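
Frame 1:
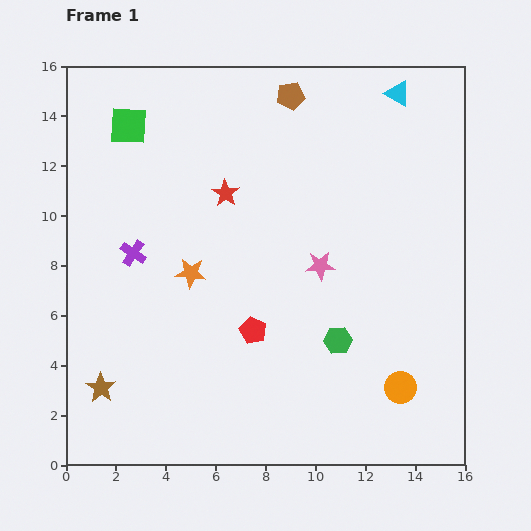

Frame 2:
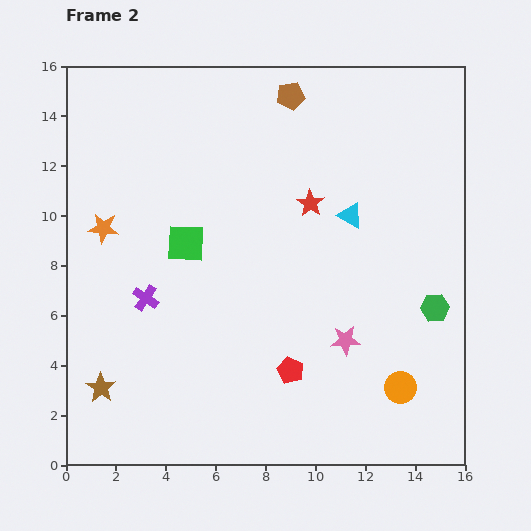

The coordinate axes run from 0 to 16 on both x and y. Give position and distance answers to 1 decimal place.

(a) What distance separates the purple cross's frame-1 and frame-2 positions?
1.9

The purple cross moved from (2.7, 8.5) to (3.2, 6.7), a distance of √(0.5² + 1.8²) ≈ 1.9.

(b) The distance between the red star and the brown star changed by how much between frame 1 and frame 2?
+1.9

Distance in frame 1: 9.3. Distance in frame 2: 11.2.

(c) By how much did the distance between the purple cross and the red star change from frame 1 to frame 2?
+3.2

Distance in frame 1: 4.4. Distance in frame 2: 7.6.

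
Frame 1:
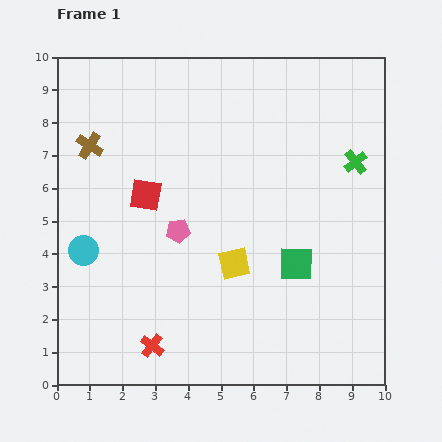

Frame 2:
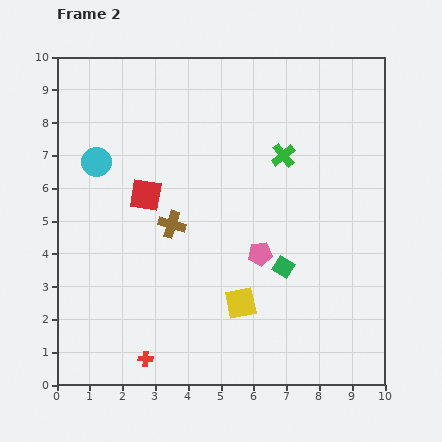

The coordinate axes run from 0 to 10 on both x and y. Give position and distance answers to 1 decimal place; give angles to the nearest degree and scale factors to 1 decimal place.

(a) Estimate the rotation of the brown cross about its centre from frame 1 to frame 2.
16° counter-clockwise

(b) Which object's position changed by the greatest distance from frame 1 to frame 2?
the brown cross

(moved 3.5; next 2.7)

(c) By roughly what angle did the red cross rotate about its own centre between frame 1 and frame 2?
35° counter-clockwise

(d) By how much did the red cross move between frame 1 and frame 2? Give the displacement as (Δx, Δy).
(-0.2, -0.4)

The red cross was at (2.9, 1.2) in frame 1 and (2.7, 0.8) in frame 2.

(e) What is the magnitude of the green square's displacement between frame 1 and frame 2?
0.4

The green square moved from (7.3, 3.7) to (6.9, 3.6), a distance of √(0.4² + 0.1²) ≈ 0.4.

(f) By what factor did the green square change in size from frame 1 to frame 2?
0.6×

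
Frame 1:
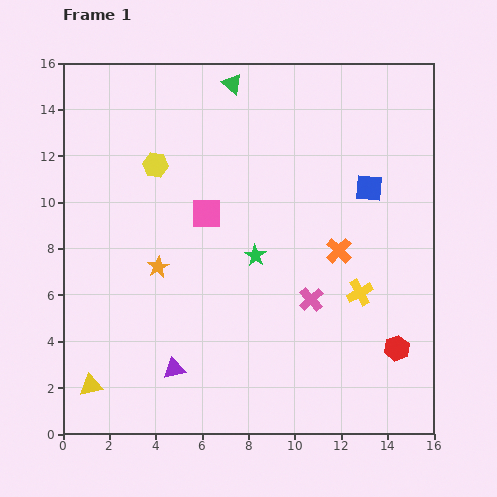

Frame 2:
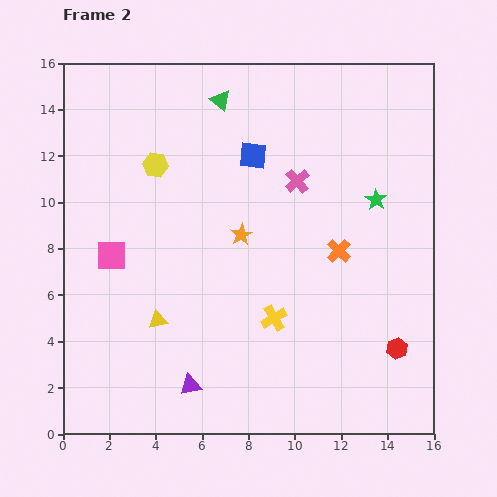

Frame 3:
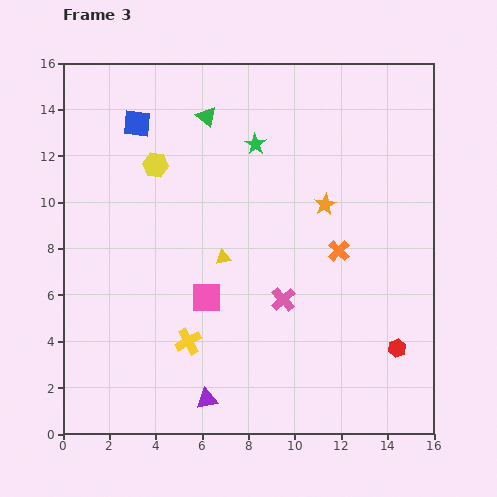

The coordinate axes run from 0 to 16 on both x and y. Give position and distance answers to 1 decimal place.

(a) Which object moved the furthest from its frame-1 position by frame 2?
the green star

(moved 5.7; next 5.2)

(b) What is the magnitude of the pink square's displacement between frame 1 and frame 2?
4.5

The pink square moved from (6.2, 9.5) to (2.1, 7.7), a distance of √(4.1² + 1.8²) ≈ 4.5.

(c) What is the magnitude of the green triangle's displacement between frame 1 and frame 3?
1.8

The green triangle moved from (7.3, 15.1) to (6.2, 13.7), a distance of √(1.1² + 1.4²) ≈ 1.8.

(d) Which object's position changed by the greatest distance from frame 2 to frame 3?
the green star

(moved 5.7; next 5.2)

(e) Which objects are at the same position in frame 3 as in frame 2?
the yellow hexagon, the orange cross, the red hexagon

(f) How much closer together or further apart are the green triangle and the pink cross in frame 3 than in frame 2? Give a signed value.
+3.8

Distance in frame 2: 4.8. Distance in frame 3: 8.6.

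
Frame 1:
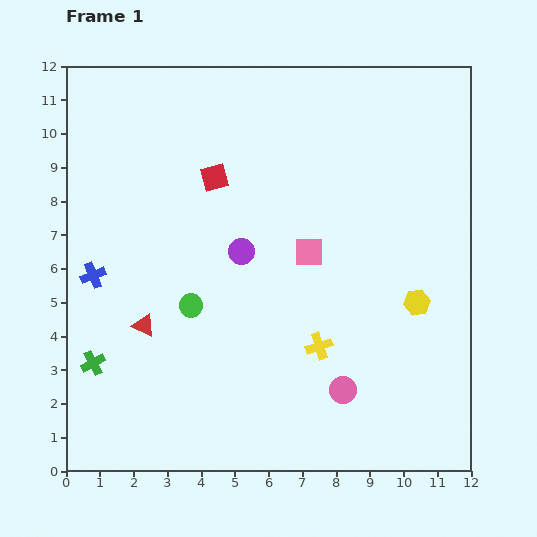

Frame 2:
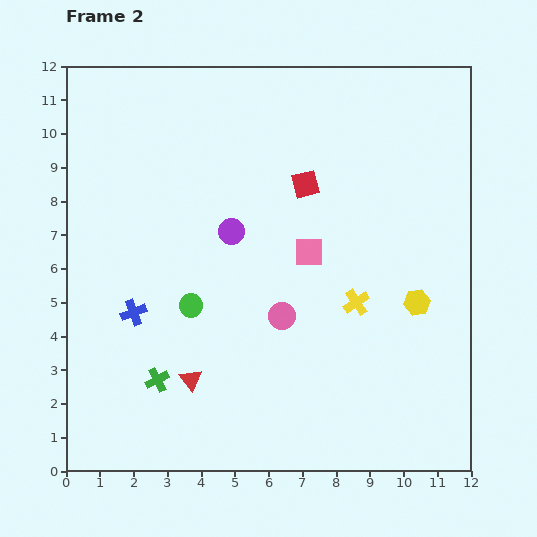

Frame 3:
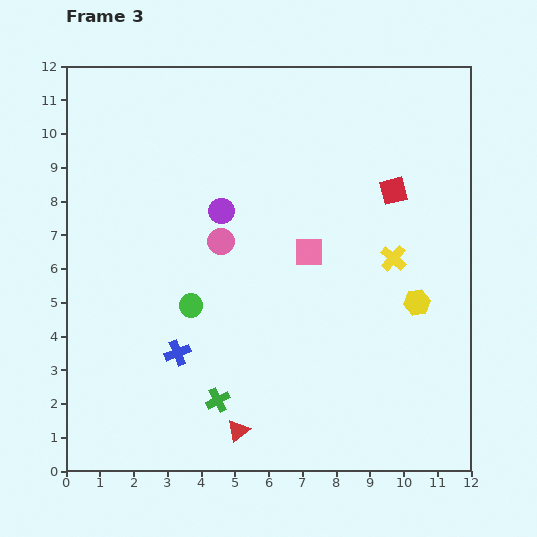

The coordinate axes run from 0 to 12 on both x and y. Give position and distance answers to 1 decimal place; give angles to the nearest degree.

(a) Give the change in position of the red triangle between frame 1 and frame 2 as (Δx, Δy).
(1.4, -1.6)

The red triangle was at (2.3, 4.3) in frame 1 and (3.7, 2.7) in frame 2.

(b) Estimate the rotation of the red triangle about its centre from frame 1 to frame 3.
54° clockwise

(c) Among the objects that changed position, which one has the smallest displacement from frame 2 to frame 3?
the purple circle

(moved 0.7)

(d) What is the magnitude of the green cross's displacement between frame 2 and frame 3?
1.9

The green cross moved from (2.7, 2.7) to (4.5, 2.1), a distance of √(1.8² + 0.6²) ≈ 1.9.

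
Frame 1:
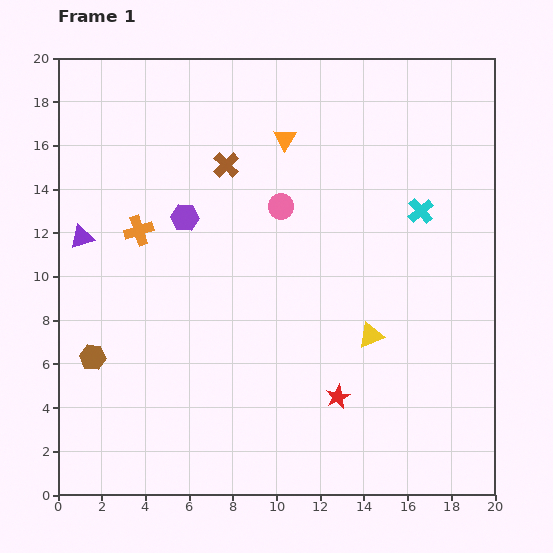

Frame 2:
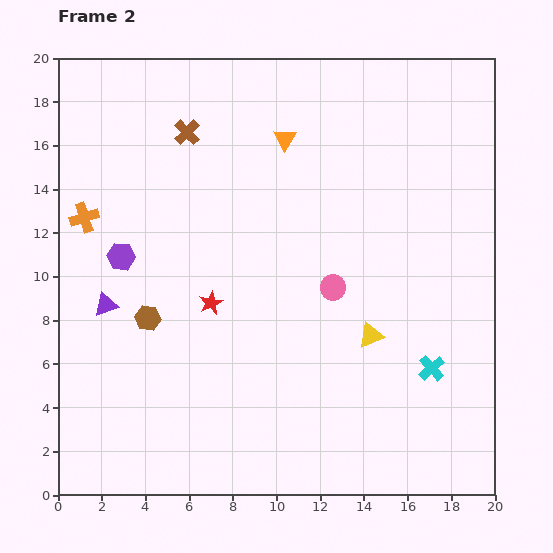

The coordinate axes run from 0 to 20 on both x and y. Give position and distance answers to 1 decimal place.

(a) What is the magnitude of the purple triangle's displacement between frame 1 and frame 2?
3.3

The purple triangle moved from (1.1, 11.8) to (2.2, 8.7), a distance of √(1.1² + 3.1²) ≈ 3.3.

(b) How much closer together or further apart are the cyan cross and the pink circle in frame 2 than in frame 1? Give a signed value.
-0.6

Distance in frame 1: 6.4. Distance in frame 2: 5.8.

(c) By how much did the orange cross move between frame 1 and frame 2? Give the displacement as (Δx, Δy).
(-2.5, 0.6)

The orange cross was at (3.7, 12.1) in frame 1 and (1.2, 12.7) in frame 2.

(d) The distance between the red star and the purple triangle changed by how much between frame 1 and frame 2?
-9.0

Distance in frame 1: 13.8. Distance in frame 2: 4.8.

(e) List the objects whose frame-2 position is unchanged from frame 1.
the yellow triangle, the orange triangle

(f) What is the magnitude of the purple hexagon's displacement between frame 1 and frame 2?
3.4

The purple hexagon moved from (5.8, 12.7) to (2.9, 10.9), a distance of √(2.9² + 1.8²) ≈ 3.4.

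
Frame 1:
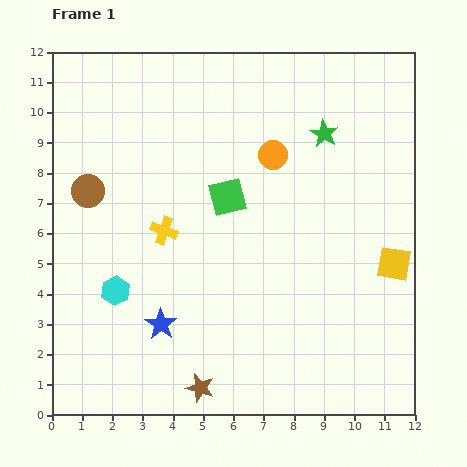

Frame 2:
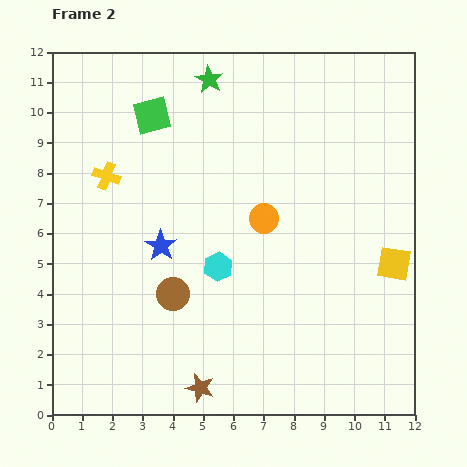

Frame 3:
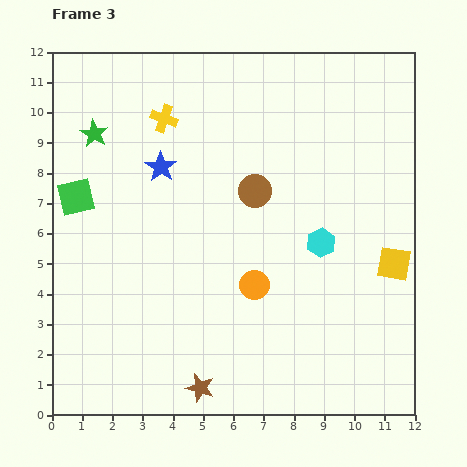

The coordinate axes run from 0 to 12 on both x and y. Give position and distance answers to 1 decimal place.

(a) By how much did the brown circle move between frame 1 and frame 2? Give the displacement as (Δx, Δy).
(2.8, -3.4)

The brown circle was at (1.2, 7.4) in frame 1 and (4.0, 4.0) in frame 2.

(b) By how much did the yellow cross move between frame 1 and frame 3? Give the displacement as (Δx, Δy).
(0.0, 3.7)

The yellow cross was at (3.7, 6.1) in frame 1 and (3.7, 9.8) in frame 3.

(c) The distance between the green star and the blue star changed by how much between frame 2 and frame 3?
-3.2

Distance in frame 2: 5.7. Distance in frame 3: 2.5.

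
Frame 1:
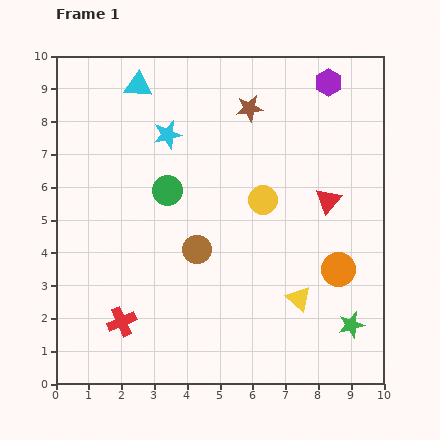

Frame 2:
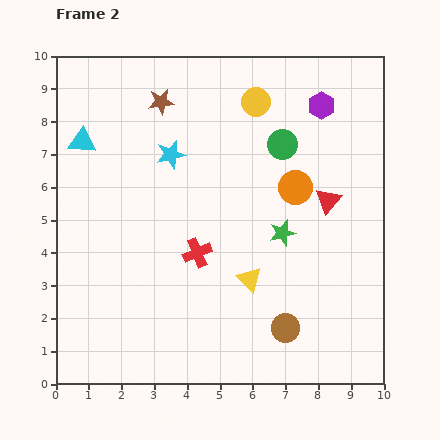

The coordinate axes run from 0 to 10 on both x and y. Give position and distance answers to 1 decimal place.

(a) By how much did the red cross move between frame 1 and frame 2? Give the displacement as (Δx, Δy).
(2.3, 2.1)

The red cross was at (2.0, 1.9) in frame 1 and (4.3, 4.0) in frame 2.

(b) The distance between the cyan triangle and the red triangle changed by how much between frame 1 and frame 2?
+0.9

Distance in frame 1: 6.8. Distance in frame 2: 7.7.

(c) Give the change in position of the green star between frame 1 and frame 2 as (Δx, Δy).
(-2.1, 2.8)

The green star was at (9.0, 1.8) in frame 1 and (6.9, 4.6) in frame 2.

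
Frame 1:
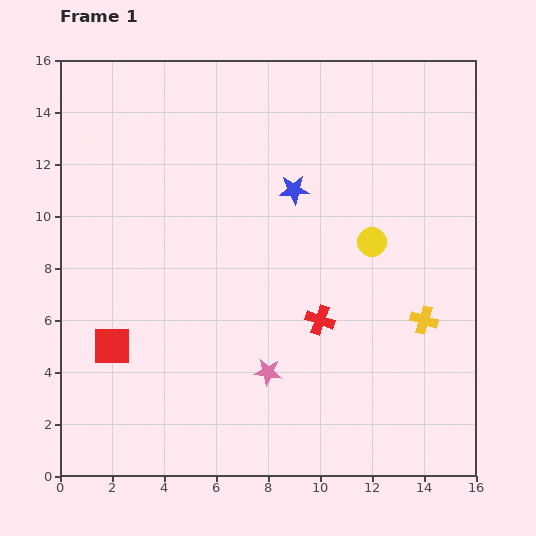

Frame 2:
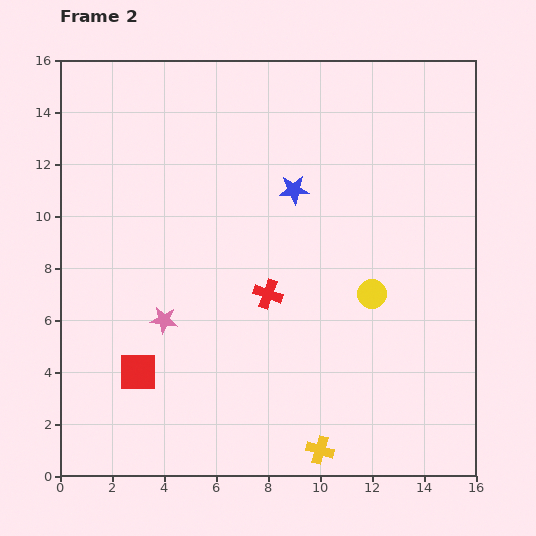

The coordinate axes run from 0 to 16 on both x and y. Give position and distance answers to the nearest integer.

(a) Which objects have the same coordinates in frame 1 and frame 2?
the blue star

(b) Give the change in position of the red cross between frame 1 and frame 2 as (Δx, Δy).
(-2, 1)

The red cross was at (10, 6) in frame 1 and (8, 7) in frame 2.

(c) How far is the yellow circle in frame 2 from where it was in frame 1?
2

The yellow circle moved from (12, 9) to (12, 7), a distance of √(0² + 2²) ≈ 2.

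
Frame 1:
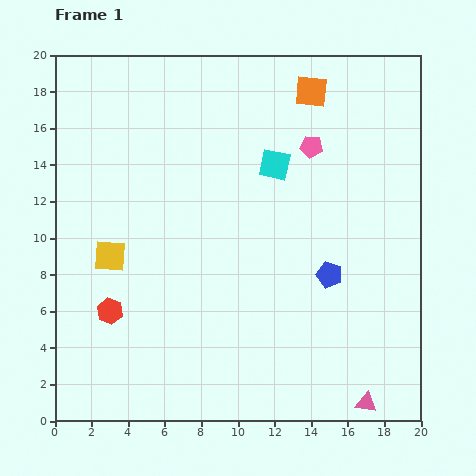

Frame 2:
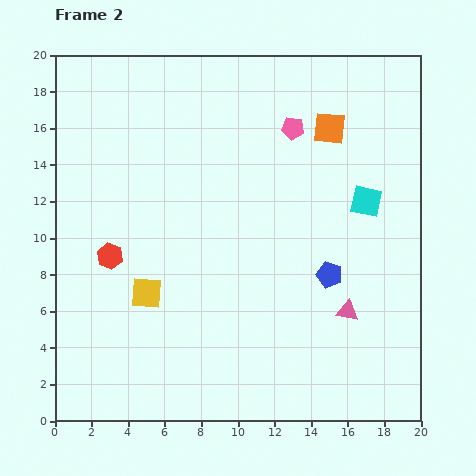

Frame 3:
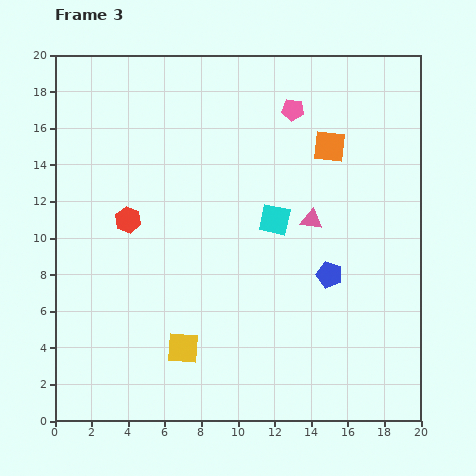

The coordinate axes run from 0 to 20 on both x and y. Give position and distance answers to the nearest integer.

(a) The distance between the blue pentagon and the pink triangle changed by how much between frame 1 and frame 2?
-5

Distance in frame 1: 7. Distance in frame 2: 2.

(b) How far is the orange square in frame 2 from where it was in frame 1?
2

The orange square moved from (14, 18) to (15, 16), a distance of √(1² + 2²) ≈ 2.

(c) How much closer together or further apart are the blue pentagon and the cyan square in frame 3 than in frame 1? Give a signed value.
-3

Distance in frame 1: 7. Distance in frame 3: 4.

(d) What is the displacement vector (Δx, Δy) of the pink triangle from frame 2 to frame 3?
(-2, 5)

The pink triangle was at (16, 6) in frame 2 and (14, 11) in frame 3.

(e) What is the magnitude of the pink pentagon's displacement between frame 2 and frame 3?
1

The pink pentagon moved from (13, 16) to (13, 17), a distance of √(0² + 1²) ≈ 1.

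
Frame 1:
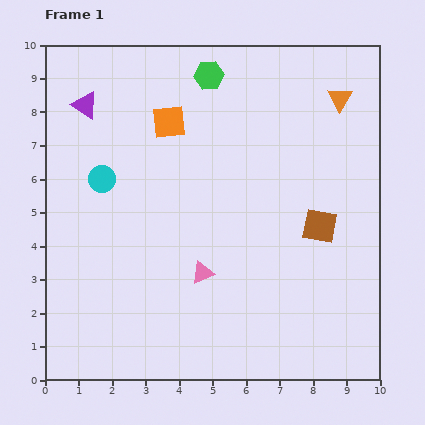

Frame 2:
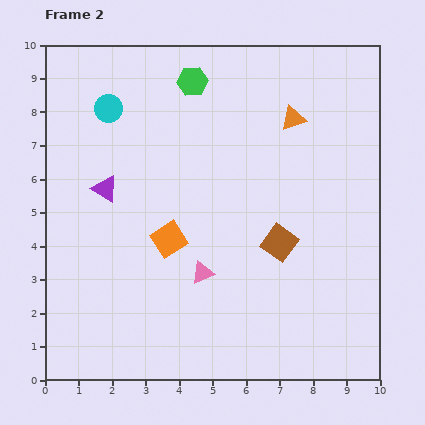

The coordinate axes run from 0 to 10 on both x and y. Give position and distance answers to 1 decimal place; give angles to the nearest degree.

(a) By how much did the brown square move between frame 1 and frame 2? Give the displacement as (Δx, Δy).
(-1.2, -0.5)

The brown square was at (8.2, 4.6) in frame 1 and (7.0, 4.1) in frame 2.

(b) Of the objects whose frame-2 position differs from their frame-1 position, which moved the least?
the green hexagon

(moved 0.5)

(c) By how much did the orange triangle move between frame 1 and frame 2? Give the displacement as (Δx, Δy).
(-1.4, -0.6)

The orange triangle was at (8.8, 8.4) in frame 1 and (7.4, 7.8) in frame 2.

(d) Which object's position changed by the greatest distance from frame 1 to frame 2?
the orange square

(moved 3.5; next 2.6)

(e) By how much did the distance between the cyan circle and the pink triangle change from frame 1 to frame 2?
+1.5

Distance in frame 1: 4.1. Distance in frame 2: 5.6.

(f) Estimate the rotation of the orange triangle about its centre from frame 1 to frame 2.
40° clockwise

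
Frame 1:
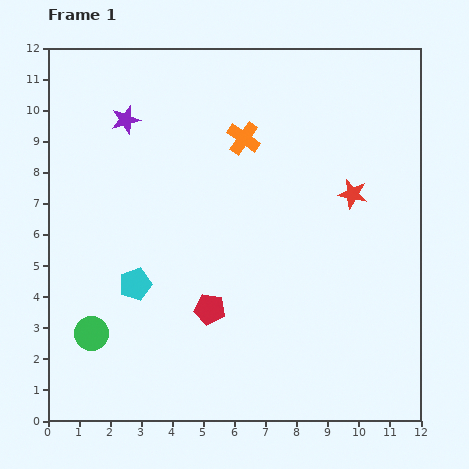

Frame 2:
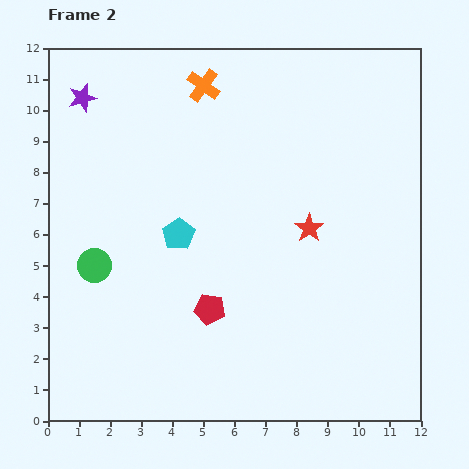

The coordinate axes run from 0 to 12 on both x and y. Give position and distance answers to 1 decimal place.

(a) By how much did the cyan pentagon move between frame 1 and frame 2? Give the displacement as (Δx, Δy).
(1.4, 1.6)

The cyan pentagon was at (2.8, 4.4) in frame 1 and (4.2, 6.0) in frame 2.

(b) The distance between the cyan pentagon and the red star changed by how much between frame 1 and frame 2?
-3.4

Distance in frame 1: 7.6. Distance in frame 2: 4.2.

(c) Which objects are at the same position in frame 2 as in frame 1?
the red pentagon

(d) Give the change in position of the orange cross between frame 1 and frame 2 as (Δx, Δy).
(-1.3, 1.7)

The orange cross was at (6.3, 9.1) in frame 1 and (5.0, 10.8) in frame 2.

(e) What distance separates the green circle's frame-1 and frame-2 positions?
2.2

The green circle moved from (1.4, 2.8) to (1.5, 5.0), a distance of √(0.1² + 2.2²) ≈ 2.2.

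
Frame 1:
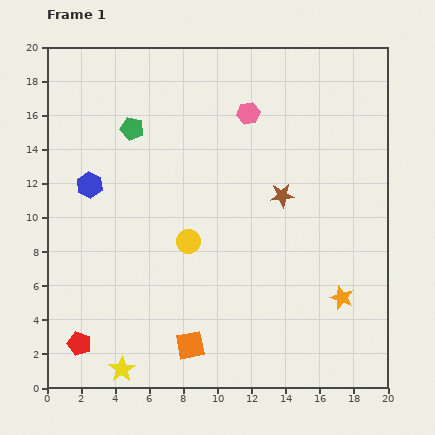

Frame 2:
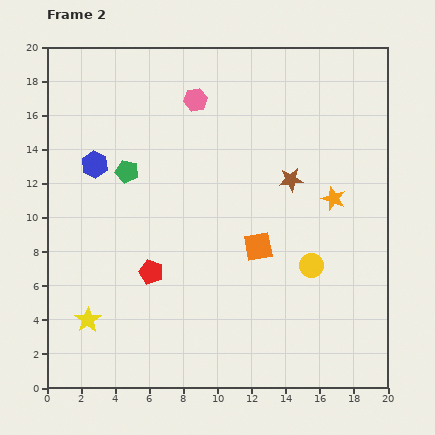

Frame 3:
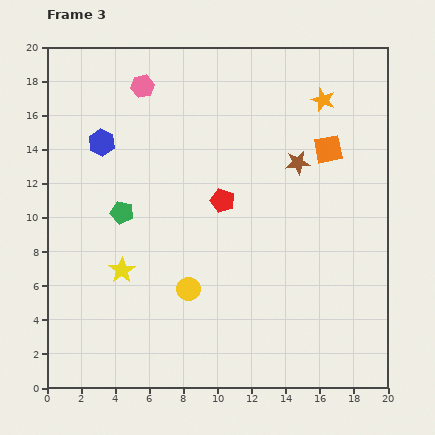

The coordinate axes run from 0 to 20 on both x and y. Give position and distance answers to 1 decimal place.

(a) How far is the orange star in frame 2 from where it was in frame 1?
5.8

The orange star moved from (17.3, 5.3) to (16.8, 11.1), a distance of √(0.5² + 5.8²) ≈ 5.8.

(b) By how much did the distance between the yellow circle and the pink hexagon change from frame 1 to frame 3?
+3.9

Distance in frame 1: 8.3. Distance in frame 3: 12.2.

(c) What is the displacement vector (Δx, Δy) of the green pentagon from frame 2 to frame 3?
(-0.3, -2.4)

The green pentagon was at (4.7, 12.7) in frame 2 and (4.4, 10.3) in frame 3.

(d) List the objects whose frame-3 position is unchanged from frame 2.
none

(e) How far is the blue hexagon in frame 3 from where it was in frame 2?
1.4

The blue hexagon moved from (2.8, 13.1) to (3.2, 14.4), a distance of √(0.4² + 1.3²) ≈ 1.4.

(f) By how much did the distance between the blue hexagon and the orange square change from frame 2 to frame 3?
+2.6

Distance in frame 2: 10.7. Distance in frame 3: 13.3.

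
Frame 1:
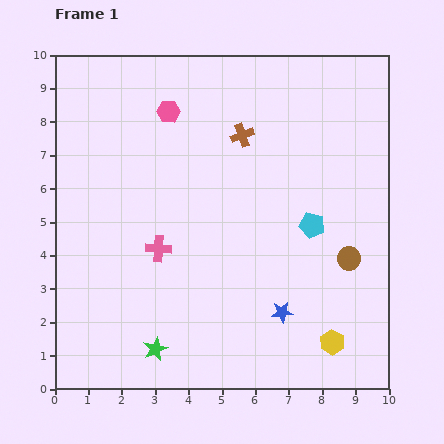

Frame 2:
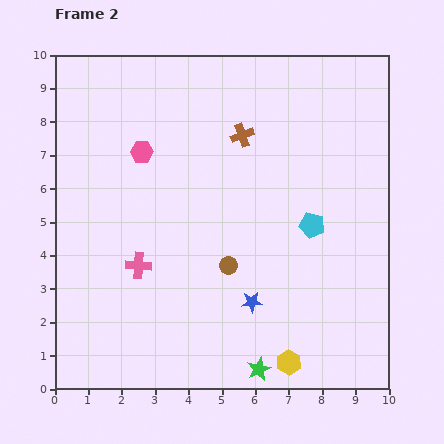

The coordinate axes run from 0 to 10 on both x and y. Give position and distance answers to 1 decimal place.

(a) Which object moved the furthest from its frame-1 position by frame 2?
the brown circle

(moved 3.6; next 3.2)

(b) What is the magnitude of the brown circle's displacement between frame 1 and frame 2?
3.6

The brown circle moved from (8.8, 3.9) to (5.2, 3.7), a distance of √(3.6² + 0.2²) ≈ 3.6.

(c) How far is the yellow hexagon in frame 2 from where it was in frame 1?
1.4

The yellow hexagon moved from (8.3, 1.4) to (7.0, 0.8), a distance of √(1.3² + 0.6²) ≈ 1.4.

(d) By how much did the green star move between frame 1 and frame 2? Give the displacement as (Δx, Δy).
(3.1, -0.6)

The green star was at (3.0, 1.2) in frame 1 and (6.1, 0.6) in frame 2.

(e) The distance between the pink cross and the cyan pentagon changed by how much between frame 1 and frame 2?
+0.6

Distance in frame 1: 4.7. Distance in frame 2: 5.3.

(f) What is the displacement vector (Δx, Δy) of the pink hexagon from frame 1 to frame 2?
(-0.8, -1.2)

The pink hexagon was at (3.4, 8.3) in frame 1 and (2.6, 7.1) in frame 2.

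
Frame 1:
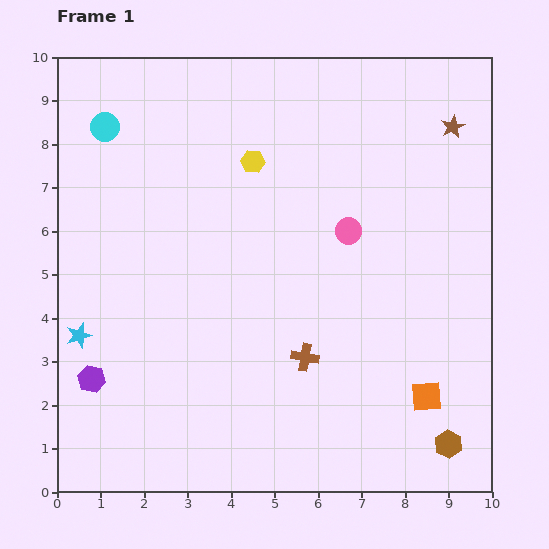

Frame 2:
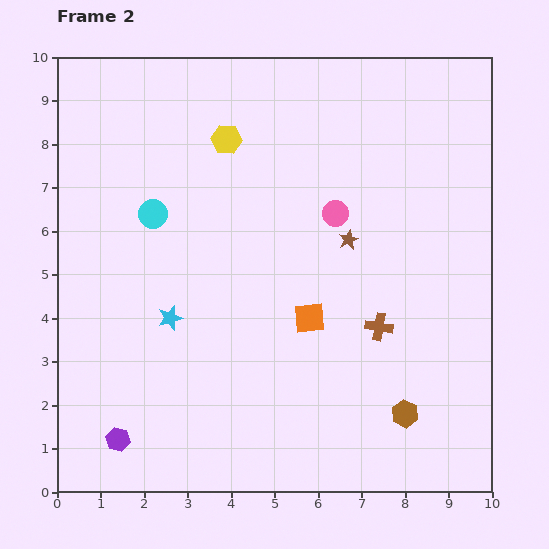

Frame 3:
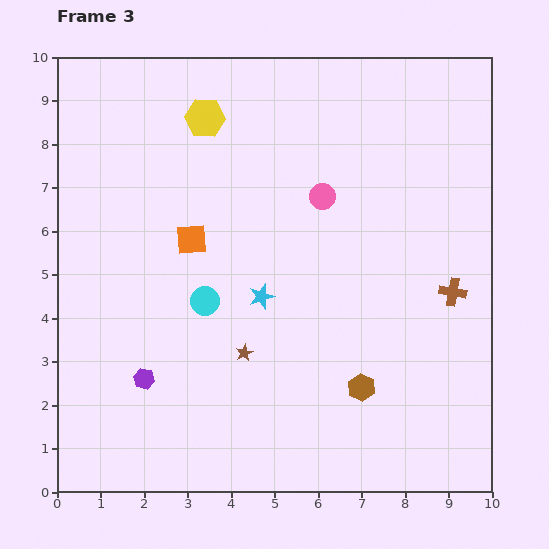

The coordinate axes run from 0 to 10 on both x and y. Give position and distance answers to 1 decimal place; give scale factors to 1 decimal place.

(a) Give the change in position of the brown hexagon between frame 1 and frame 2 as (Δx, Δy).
(-1.0, 0.7)

The brown hexagon was at (9.0, 1.1) in frame 1 and (8.0, 1.8) in frame 2.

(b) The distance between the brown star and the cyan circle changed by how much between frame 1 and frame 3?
-6.5

Distance in frame 1: 8.0. Distance in frame 3: 1.5.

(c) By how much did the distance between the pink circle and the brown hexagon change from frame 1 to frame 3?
-0.9

Distance in frame 1: 5.4. Distance in frame 3: 4.5.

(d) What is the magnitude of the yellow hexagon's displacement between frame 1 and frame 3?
1.5

The yellow hexagon moved from (4.5, 7.6) to (3.4, 8.6), a distance of √(1.1² + 1.0²) ≈ 1.5.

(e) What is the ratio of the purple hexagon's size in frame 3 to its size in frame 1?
0.7×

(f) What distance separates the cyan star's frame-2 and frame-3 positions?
2.2

The cyan star moved from (2.6, 4.0) to (4.7, 4.5), a distance of √(2.1² + 0.5²) ≈ 2.2.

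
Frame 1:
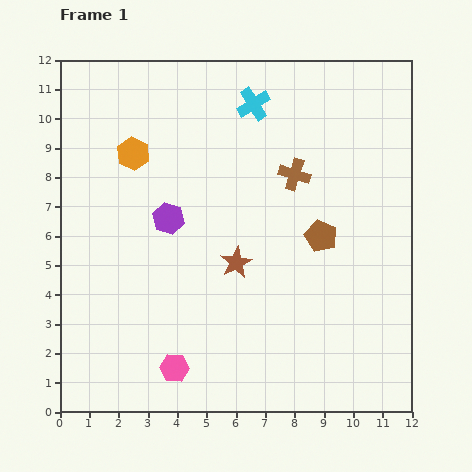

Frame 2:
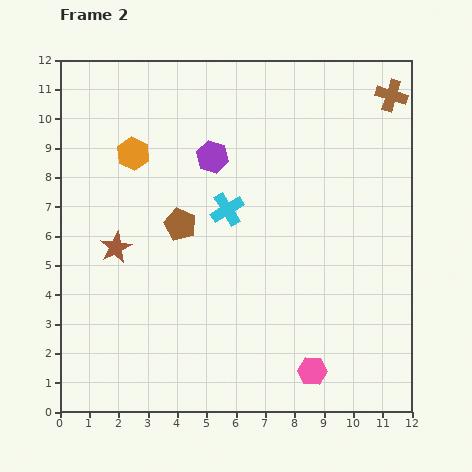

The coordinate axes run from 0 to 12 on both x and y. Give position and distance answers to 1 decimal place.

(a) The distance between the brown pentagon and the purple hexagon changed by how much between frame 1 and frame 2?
-2.7

Distance in frame 1: 5.2. Distance in frame 2: 2.5.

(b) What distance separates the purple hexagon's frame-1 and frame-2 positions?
2.6

The purple hexagon moved from (3.7, 6.6) to (5.2, 8.7), a distance of √(1.5² + 2.1²) ≈ 2.6.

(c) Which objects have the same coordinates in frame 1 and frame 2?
the orange hexagon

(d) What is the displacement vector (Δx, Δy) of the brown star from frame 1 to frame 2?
(-4.1, 0.5)

The brown star was at (6.0, 5.1) in frame 1 and (1.9, 5.6) in frame 2.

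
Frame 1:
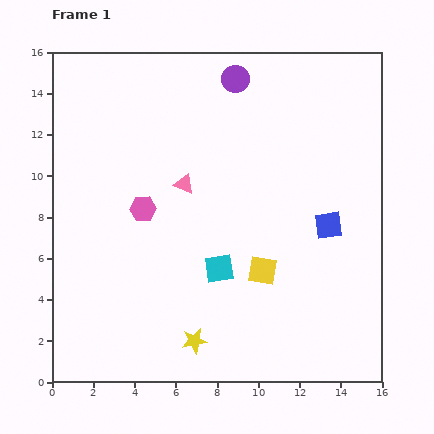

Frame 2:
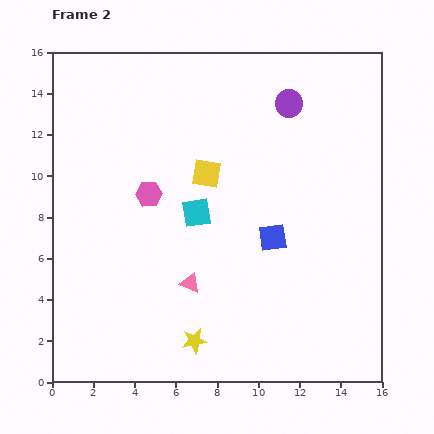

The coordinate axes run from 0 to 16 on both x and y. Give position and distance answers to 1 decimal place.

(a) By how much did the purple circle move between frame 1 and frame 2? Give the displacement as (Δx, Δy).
(2.6, -1.2)

The purple circle was at (8.9, 14.7) in frame 1 and (11.5, 13.5) in frame 2.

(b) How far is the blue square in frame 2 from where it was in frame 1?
2.8

The blue square moved from (13.4, 7.6) to (10.7, 7.0), a distance of √(2.7² + 0.6²) ≈ 2.8.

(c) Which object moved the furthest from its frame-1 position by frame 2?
the yellow square

(moved 5.4; next 4.8)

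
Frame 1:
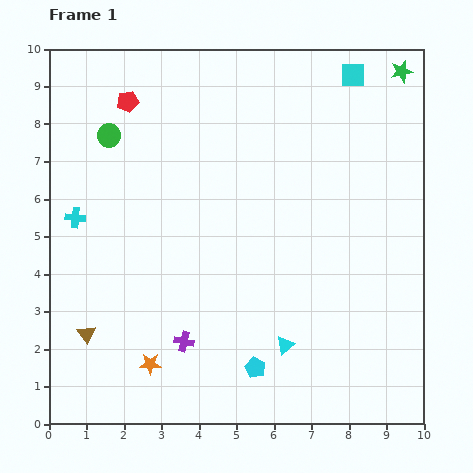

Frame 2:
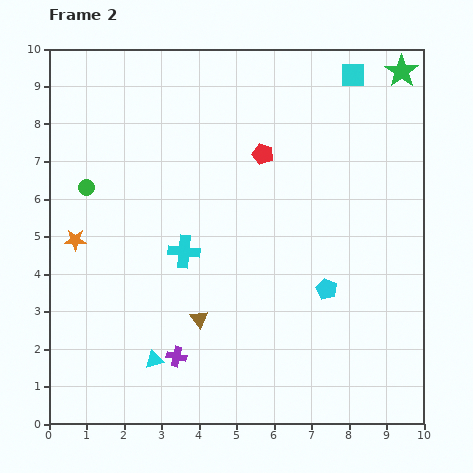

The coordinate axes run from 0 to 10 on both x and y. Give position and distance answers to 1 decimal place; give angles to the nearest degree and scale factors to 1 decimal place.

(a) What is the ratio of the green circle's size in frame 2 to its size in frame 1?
0.7×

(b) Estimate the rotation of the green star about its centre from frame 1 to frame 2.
23° counter-clockwise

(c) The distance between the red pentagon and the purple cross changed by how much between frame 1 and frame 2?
-0.7

Distance in frame 1: 6.6. Distance in frame 2: 5.9.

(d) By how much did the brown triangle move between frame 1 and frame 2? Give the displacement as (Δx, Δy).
(3.0, 0.4)

The brown triangle was at (1.0, 2.4) in frame 1 and (4.0, 2.8) in frame 2.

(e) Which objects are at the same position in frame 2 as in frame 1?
the green star, the cyan square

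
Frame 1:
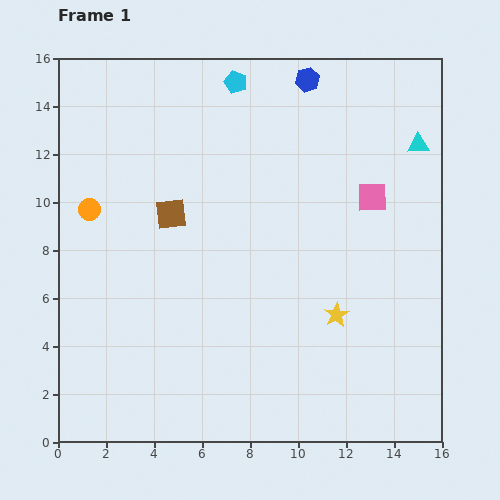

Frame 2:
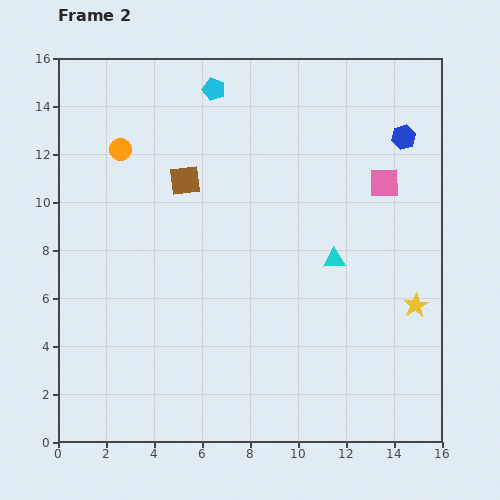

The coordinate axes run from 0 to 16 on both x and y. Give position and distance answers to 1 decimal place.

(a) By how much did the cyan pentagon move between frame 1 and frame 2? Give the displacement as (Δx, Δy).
(-0.9, -0.3)

The cyan pentagon was at (7.4, 15.0) in frame 1 and (6.5, 14.7) in frame 2.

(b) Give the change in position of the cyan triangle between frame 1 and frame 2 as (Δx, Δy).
(-3.5, -4.8)

The cyan triangle was at (15.0, 12.4) in frame 1 and (11.5, 7.6) in frame 2.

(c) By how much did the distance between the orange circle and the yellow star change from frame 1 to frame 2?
+2.7

Distance in frame 1: 11.2. Distance in frame 2: 13.9.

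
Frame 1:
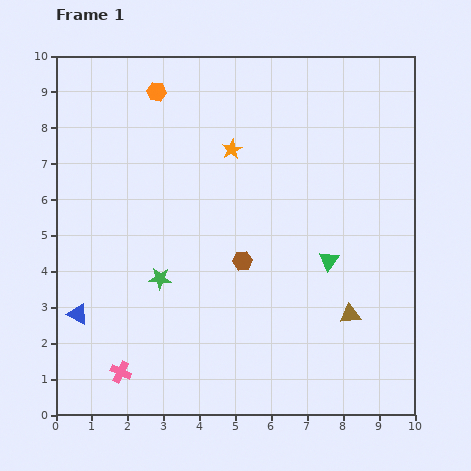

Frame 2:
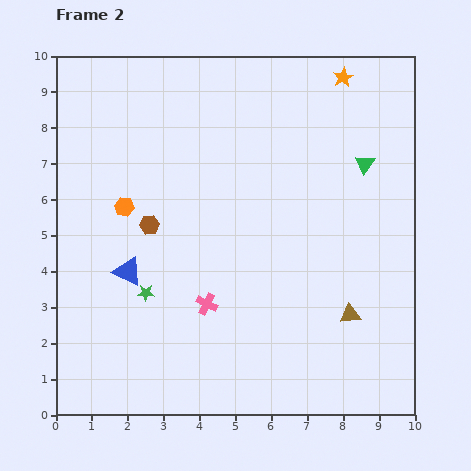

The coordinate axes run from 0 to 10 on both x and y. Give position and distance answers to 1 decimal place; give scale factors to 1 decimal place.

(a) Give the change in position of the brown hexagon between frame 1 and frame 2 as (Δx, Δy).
(-2.6, 1.0)

The brown hexagon was at (5.2, 4.3) in frame 1 and (2.6, 5.3) in frame 2.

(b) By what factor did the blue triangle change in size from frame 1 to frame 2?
1.4×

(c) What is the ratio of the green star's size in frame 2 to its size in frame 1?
0.7×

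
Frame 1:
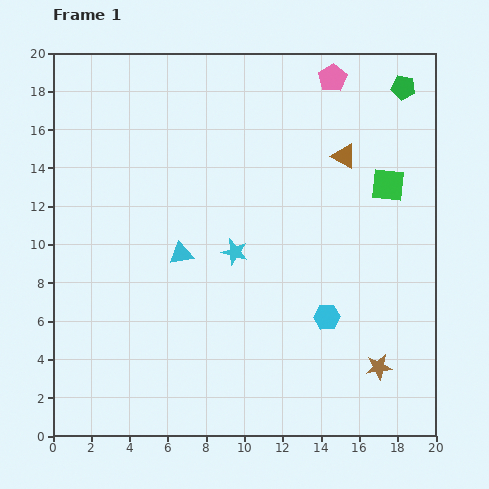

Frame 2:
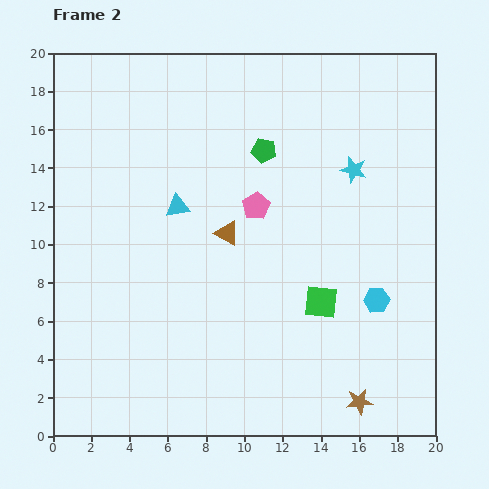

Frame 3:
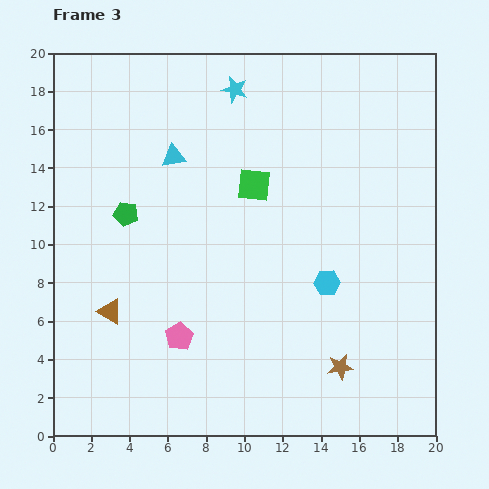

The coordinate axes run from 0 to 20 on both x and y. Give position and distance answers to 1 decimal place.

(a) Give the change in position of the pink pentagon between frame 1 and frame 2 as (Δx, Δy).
(-4.0, -6.7)

The pink pentagon was at (14.6, 18.7) in frame 1 and (10.6, 12.0) in frame 2.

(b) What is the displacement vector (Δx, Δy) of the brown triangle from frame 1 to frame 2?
(-6.1, -4.0)

The brown triangle was at (15.2, 14.6) in frame 1 and (9.1, 10.6) in frame 2.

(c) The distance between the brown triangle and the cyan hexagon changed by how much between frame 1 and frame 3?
+3.0

Distance in frame 1: 8.4. Distance in frame 3: 11.4.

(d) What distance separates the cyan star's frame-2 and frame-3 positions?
7.5

The cyan star moved from (15.7, 13.9) to (9.5, 18.1), a distance of √(6.2² + 4.2²) ≈ 7.5.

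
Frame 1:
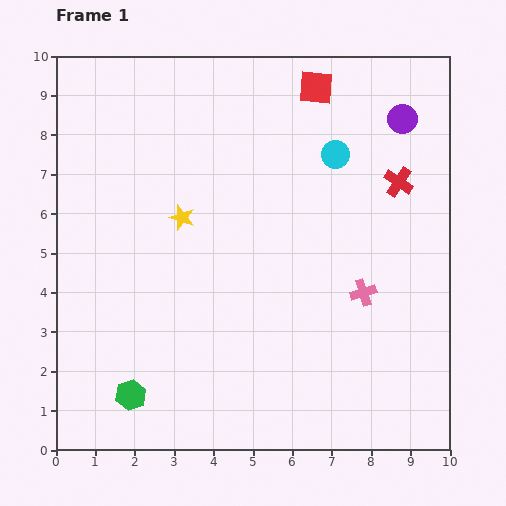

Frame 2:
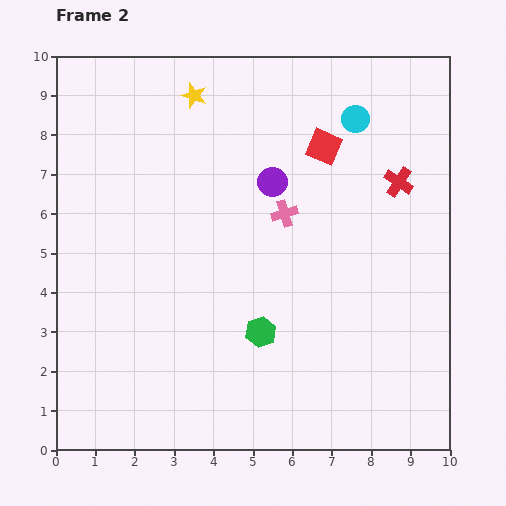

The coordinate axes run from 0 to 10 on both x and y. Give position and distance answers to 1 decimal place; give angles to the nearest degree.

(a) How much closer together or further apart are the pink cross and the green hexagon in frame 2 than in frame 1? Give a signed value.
-3.3

Distance in frame 1: 6.4. Distance in frame 2: 3.1.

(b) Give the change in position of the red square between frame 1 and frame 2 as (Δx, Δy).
(0.2, -1.5)

The red square was at (6.6, 9.2) in frame 1 and (6.8, 7.7) in frame 2.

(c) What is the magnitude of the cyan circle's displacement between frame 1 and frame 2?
1.0

The cyan circle moved from (7.1, 7.5) to (7.6, 8.4), a distance of √(0.5² + 0.9²) ≈ 1.0.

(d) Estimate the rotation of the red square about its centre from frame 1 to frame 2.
19° clockwise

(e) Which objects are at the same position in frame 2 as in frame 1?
the red cross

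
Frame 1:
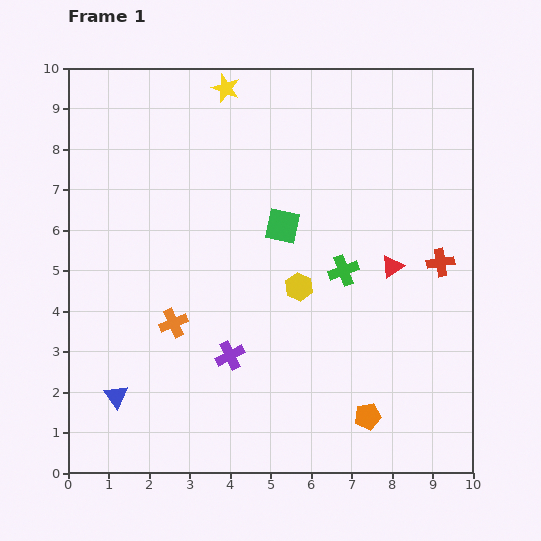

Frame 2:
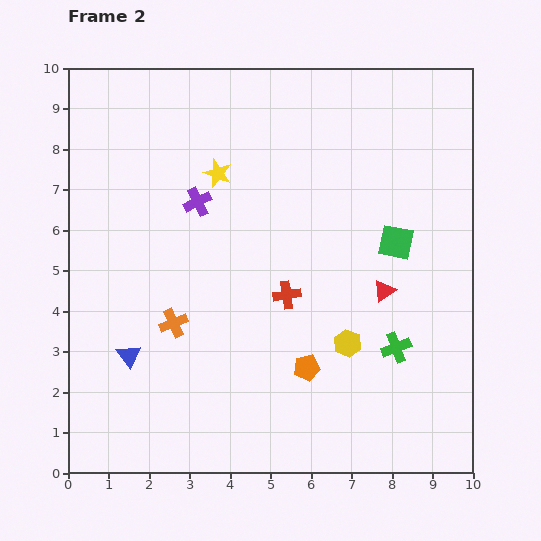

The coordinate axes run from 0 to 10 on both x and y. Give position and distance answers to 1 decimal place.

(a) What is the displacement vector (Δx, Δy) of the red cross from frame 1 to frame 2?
(-3.8, -0.8)

The red cross was at (9.2, 5.2) in frame 1 and (5.4, 4.4) in frame 2.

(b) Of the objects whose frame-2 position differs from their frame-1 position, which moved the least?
the red triangle

(moved 0.6)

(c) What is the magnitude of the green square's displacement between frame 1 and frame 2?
2.8

The green square moved from (5.3, 6.1) to (8.1, 5.7), a distance of √(2.8² + 0.4²) ≈ 2.8.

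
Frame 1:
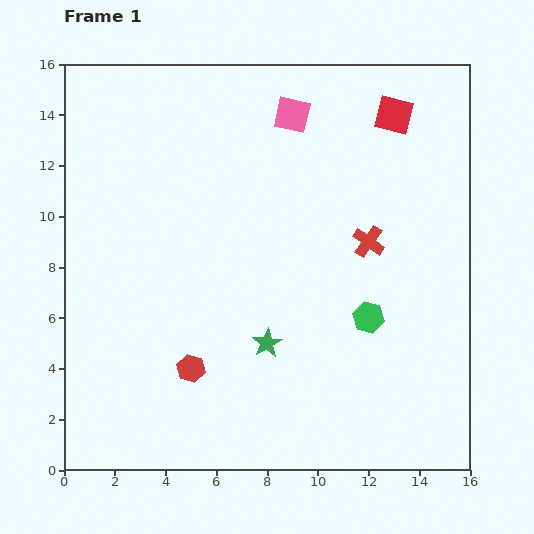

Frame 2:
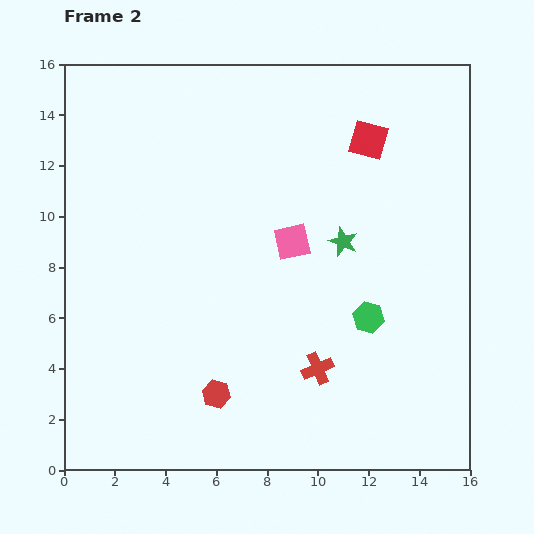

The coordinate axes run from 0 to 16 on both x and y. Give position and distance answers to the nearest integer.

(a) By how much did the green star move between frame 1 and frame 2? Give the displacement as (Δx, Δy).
(3, 4)

The green star was at (8, 5) in frame 1 and (11, 9) in frame 2.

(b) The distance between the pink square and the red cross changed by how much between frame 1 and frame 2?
-1

Distance in frame 1: 6. Distance in frame 2: 5.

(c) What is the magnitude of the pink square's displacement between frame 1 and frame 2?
5

The pink square moved from (9, 14) to (9, 9), a distance of √(0² + 5²) ≈ 5.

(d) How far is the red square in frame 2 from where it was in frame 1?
1

The red square moved from (13, 14) to (12, 13), a distance of √(1² + 1²) ≈ 1.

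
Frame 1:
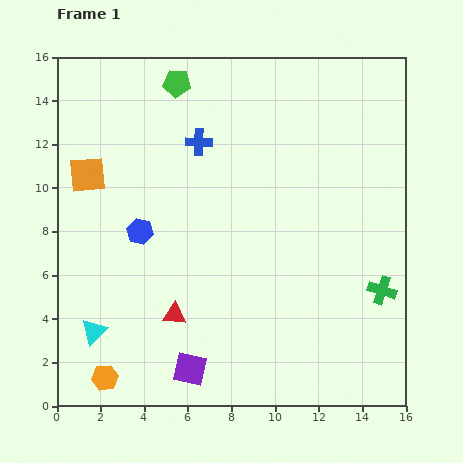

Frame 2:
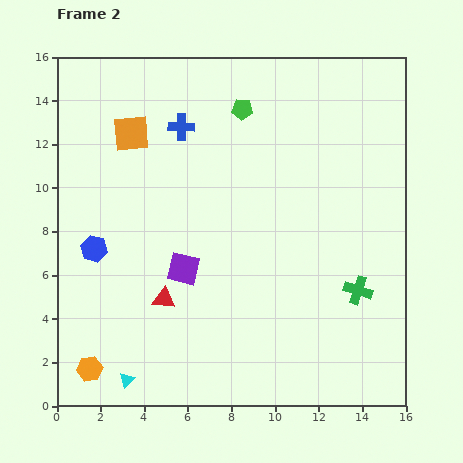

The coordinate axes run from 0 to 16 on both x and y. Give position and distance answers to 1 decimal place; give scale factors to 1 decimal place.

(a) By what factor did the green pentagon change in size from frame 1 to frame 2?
0.8×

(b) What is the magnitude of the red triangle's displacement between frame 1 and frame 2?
0.9

The red triangle moved from (5.4, 4.2) to (4.9, 4.9), a distance of √(0.5² + 0.7²) ≈ 0.9.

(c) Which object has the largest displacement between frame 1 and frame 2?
the purple square

(moved 4.6; next 3.2)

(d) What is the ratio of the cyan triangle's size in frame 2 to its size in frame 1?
0.6×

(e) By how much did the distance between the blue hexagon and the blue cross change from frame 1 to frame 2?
+2.0

Distance in frame 1: 4.9. Distance in frame 2: 6.9.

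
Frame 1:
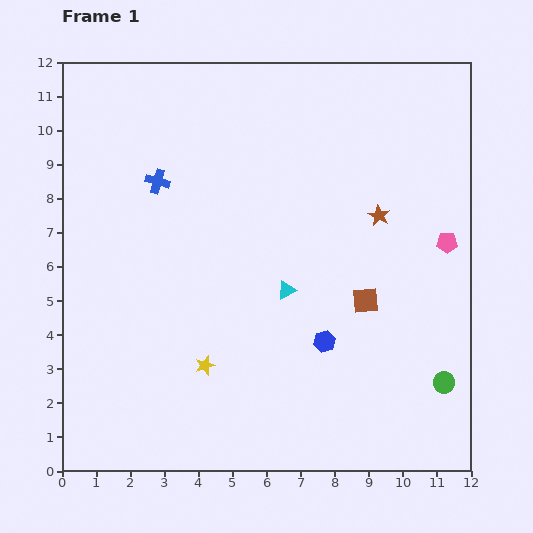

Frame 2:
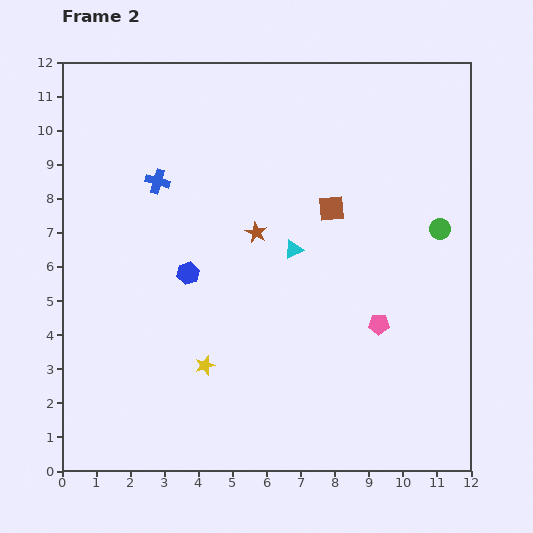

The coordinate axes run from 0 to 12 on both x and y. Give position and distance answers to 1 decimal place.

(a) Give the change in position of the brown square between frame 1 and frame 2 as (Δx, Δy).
(-1.0, 2.7)

The brown square was at (8.9, 5.0) in frame 1 and (7.9, 7.7) in frame 2.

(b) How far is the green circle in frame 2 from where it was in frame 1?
4.5

The green circle moved from (11.2, 2.6) to (11.1, 7.1), a distance of √(0.1² + 4.5²) ≈ 4.5.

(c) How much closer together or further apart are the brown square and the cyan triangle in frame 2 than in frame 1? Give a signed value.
-0.7

Distance in frame 1: 2.3. Distance in frame 2: 1.6.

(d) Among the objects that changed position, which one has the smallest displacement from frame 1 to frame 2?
the cyan triangle

(moved 1.2)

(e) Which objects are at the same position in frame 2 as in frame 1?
the blue cross, the yellow star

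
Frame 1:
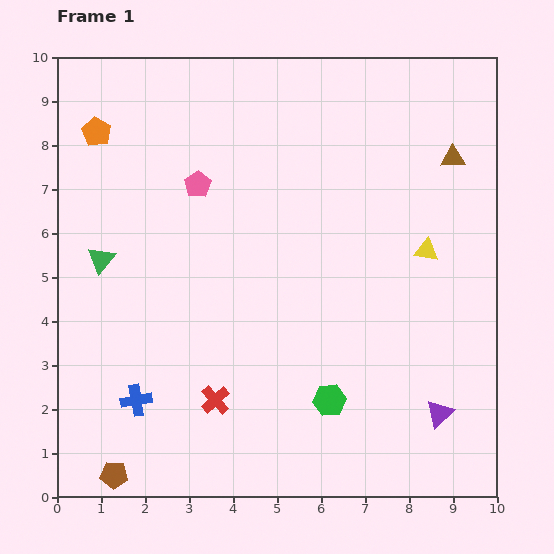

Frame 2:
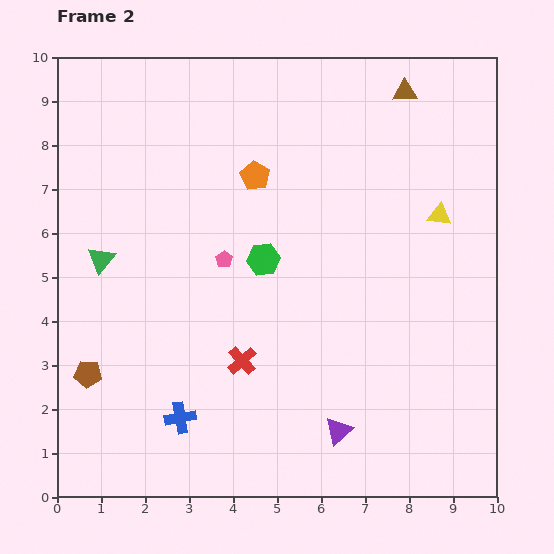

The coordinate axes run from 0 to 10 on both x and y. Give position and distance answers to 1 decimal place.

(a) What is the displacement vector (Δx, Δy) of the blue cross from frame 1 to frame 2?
(1.0, -0.4)

The blue cross was at (1.8, 2.2) in frame 1 and (2.8, 1.8) in frame 2.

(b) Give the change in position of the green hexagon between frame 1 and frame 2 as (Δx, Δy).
(-1.5, 3.2)

The green hexagon was at (6.2, 2.2) in frame 1 and (4.7, 5.4) in frame 2.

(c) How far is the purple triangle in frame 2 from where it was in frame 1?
2.3

The purple triangle moved from (8.7, 1.9) to (6.4, 1.5), a distance of √(2.3² + 0.4²) ≈ 2.3.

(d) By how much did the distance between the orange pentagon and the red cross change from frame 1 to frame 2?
-2.5

Distance in frame 1: 6.7. Distance in frame 2: 4.2.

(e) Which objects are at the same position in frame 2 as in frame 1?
the green triangle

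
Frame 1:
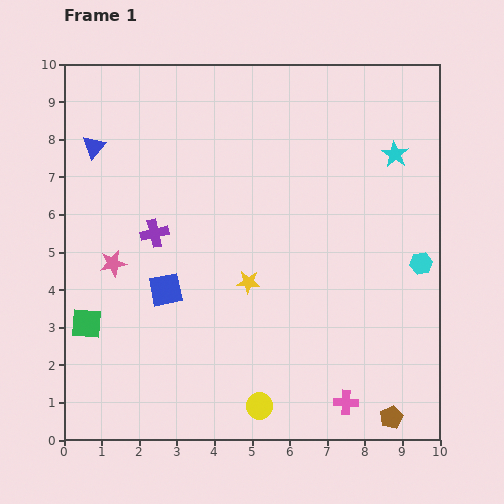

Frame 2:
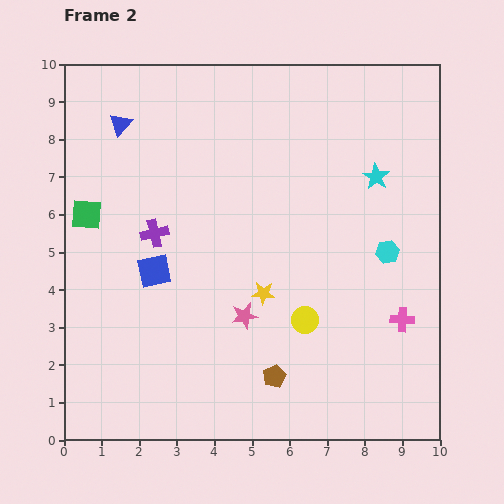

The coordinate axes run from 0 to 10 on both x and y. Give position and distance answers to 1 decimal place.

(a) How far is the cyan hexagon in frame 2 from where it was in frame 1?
0.9

The cyan hexagon moved from (9.5, 4.7) to (8.6, 5.0), a distance of √(0.9² + 0.3²) ≈ 0.9.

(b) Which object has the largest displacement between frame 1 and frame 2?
the pink star

(moved 3.8; next 3.3)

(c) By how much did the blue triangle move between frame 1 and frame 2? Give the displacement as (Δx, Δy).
(0.7, 0.6)

The blue triangle was at (0.8, 7.8) in frame 1 and (1.5, 8.4) in frame 2.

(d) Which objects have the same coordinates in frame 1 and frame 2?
the purple cross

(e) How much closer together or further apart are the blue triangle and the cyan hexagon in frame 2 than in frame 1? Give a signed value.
-1.3

Distance in frame 1: 9.2. Distance in frame 2: 7.9.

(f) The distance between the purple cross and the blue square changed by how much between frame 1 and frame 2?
-0.5

Distance in frame 1: 1.5. Distance in frame 2: 1.0.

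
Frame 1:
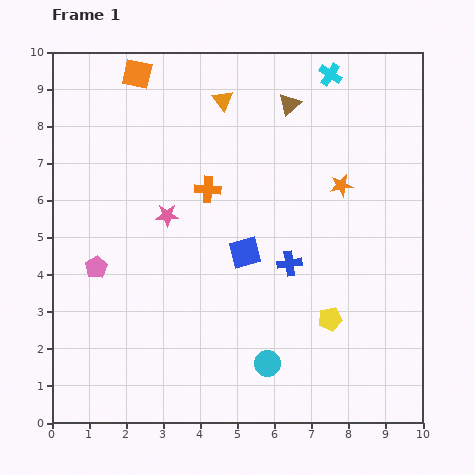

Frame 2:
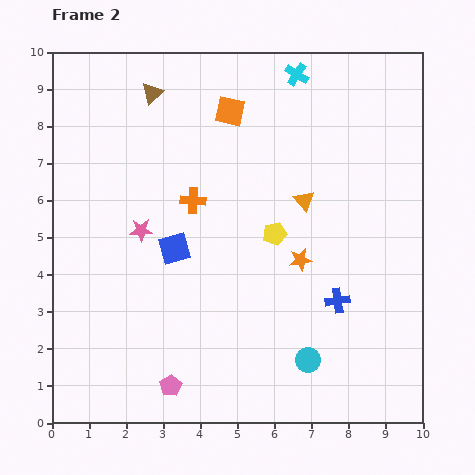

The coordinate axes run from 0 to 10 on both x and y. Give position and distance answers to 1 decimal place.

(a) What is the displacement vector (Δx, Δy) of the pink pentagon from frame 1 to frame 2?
(2.0, -3.2)

The pink pentagon was at (1.2, 4.2) in frame 1 and (3.2, 1.0) in frame 2.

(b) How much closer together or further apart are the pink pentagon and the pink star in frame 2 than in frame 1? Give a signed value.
+1.9

Distance in frame 1: 2.4. Distance in frame 2: 4.3.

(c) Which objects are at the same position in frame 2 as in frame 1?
none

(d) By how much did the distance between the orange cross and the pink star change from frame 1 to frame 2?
+0.3

Distance in frame 1: 1.3. Distance in frame 2: 1.6.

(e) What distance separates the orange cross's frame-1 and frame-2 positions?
0.5

The orange cross moved from (4.2, 6.3) to (3.8, 6.0), a distance of √(0.4² + 0.3²) ≈ 0.5.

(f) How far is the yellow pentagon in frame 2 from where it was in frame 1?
2.7

The yellow pentagon moved from (7.5, 2.8) to (6.0, 5.1), a distance of √(1.5² + 2.3²) ≈ 2.7.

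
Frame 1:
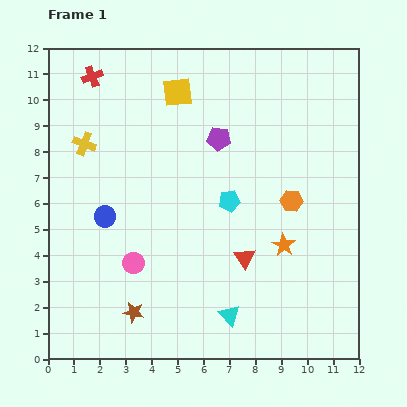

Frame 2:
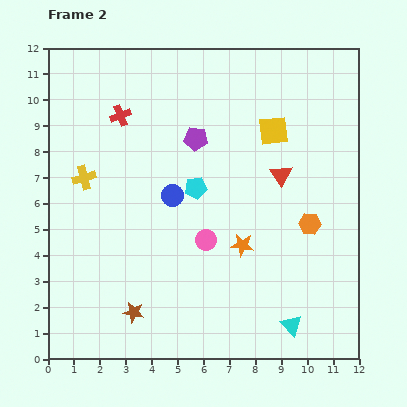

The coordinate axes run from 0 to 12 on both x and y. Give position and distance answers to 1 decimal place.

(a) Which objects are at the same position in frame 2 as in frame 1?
the brown star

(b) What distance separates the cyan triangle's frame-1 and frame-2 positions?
2.4

The cyan triangle moved from (7.0, 1.7) to (9.4, 1.3), a distance of √(2.4² + 0.4²) ≈ 2.4.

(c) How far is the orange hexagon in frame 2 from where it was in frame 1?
1.1

The orange hexagon moved from (9.4, 6.1) to (10.1, 5.2), a distance of √(0.7² + 0.9²) ≈ 1.1.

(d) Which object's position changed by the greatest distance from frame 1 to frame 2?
the yellow square

(moved 4.0; next 3.5)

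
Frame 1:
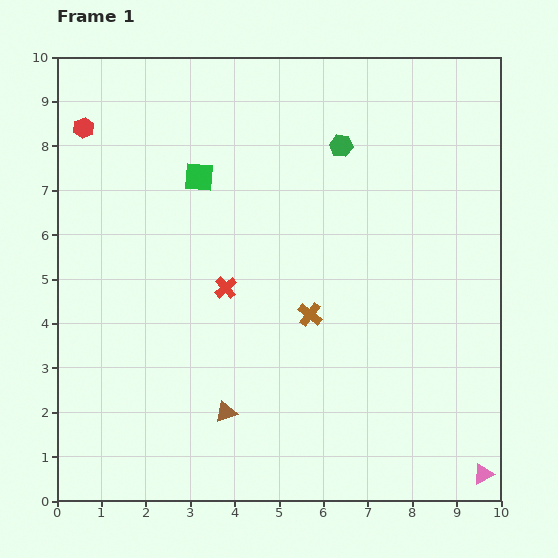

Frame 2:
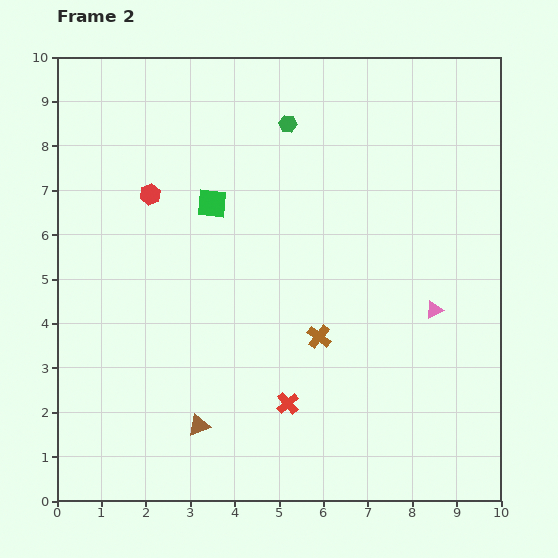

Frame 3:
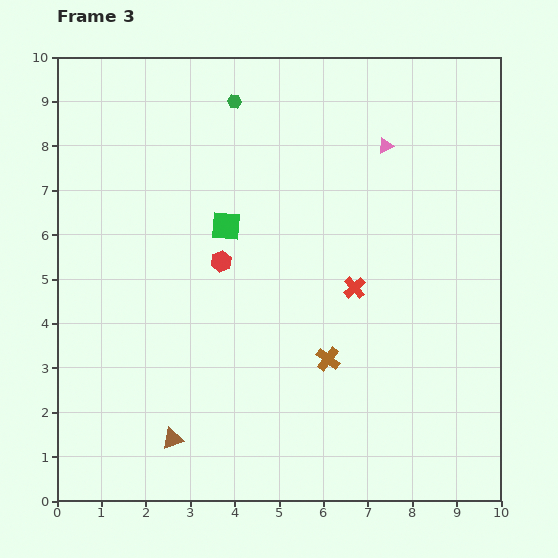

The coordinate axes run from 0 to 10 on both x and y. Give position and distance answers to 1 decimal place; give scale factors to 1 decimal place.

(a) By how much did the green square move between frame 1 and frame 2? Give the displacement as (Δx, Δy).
(0.3, -0.6)

The green square was at (3.2, 7.3) in frame 1 and (3.5, 6.7) in frame 2.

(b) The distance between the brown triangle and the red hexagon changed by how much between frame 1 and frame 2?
-1.9

Distance in frame 1: 7.2. Distance in frame 2: 5.3.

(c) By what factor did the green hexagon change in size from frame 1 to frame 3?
0.6×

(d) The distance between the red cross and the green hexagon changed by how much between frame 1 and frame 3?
+0.9

Distance in frame 1: 4.1. Distance in frame 3: 5.0.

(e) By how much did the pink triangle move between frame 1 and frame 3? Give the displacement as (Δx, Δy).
(-2.2, 7.4)

The pink triangle was at (9.6, 0.6) in frame 1 and (7.4, 8.0) in frame 3.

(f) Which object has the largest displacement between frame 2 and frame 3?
the pink triangle

(moved 3.9; next 3.0)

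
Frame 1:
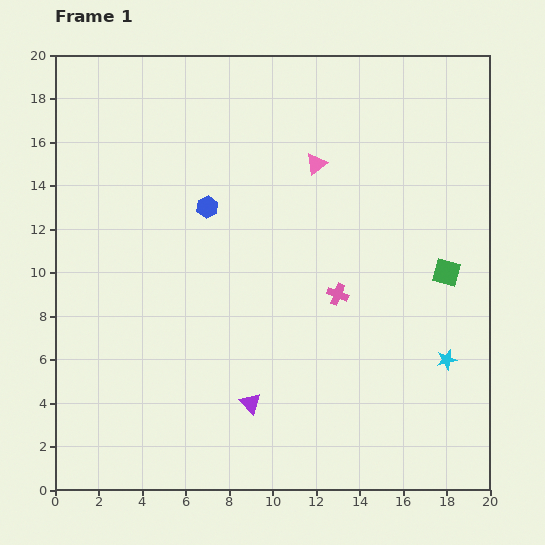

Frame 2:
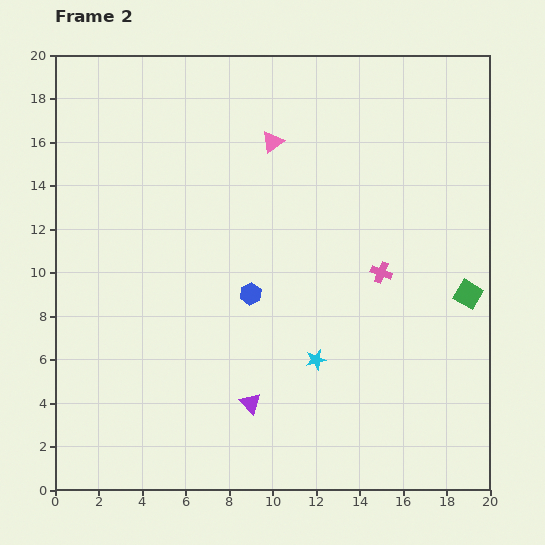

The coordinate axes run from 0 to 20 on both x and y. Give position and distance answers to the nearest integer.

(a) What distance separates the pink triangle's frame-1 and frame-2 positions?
2

The pink triangle moved from (12, 15) to (10, 16), a distance of √(2² + 1²) ≈ 2.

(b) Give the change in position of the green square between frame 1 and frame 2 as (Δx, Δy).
(1, -1)

The green square was at (18, 10) in frame 1 and (19, 9) in frame 2.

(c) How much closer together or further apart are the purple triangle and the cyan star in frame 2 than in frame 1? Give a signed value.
-5

Distance in frame 1: 9. Distance in frame 2: 4.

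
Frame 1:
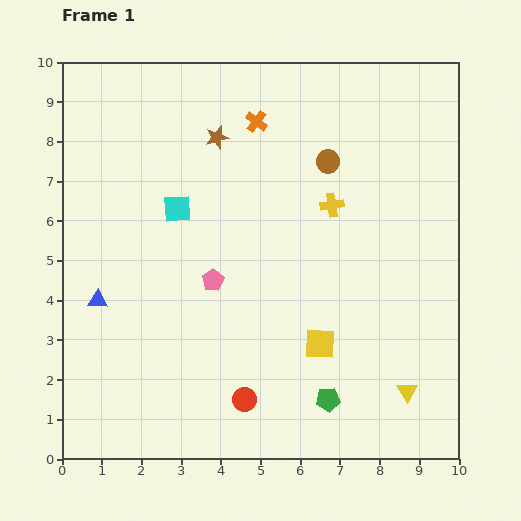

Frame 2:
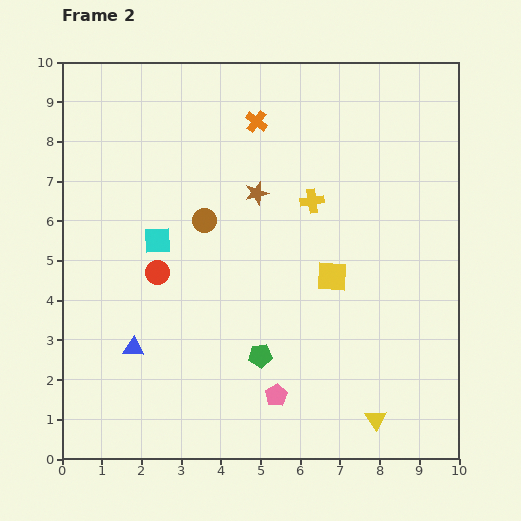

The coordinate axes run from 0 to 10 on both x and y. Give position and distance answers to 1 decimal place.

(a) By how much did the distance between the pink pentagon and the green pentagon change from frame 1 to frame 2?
-3.1

Distance in frame 1: 4.2. Distance in frame 2: 1.1.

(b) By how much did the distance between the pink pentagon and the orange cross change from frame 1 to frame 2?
+2.8

Distance in frame 1: 4.1. Distance in frame 2: 6.9.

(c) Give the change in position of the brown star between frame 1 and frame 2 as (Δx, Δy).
(1.0, -1.4)

The brown star was at (3.9, 8.1) in frame 1 and (4.9, 6.7) in frame 2.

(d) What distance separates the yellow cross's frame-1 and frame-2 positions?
0.5

The yellow cross moved from (6.8, 6.4) to (6.3, 6.5), a distance of √(0.5² + 0.1²) ≈ 0.5.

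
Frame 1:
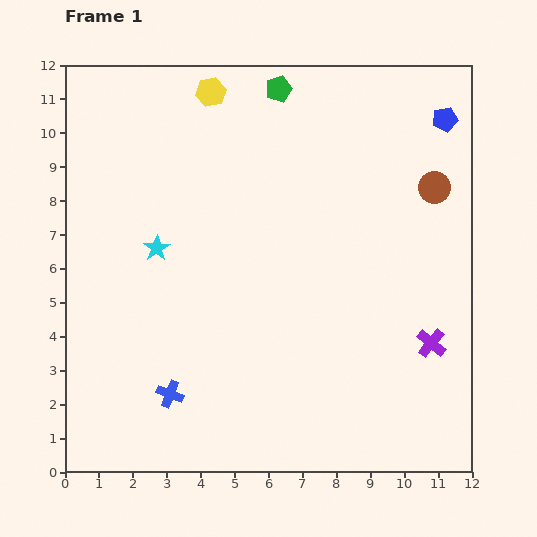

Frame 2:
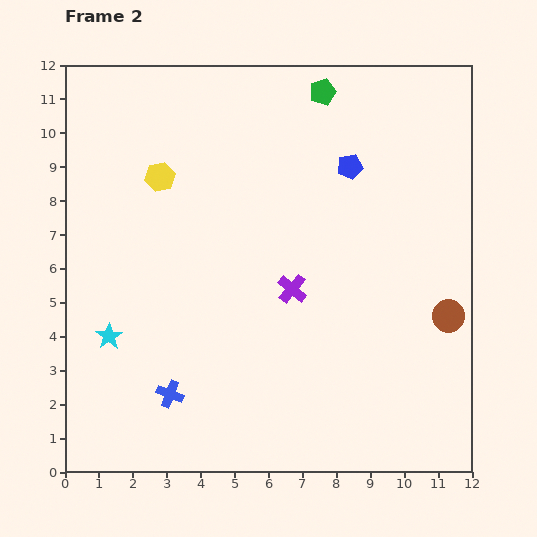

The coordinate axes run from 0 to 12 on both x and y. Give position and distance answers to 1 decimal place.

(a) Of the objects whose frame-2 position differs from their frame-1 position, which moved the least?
the green pentagon

(moved 1.3)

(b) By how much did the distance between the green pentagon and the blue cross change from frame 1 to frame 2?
+0.4

Distance in frame 1: 9.6. Distance in frame 2: 10.0.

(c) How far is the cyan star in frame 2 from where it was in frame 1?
3.0

The cyan star moved from (2.7, 6.6) to (1.3, 4.0), a distance of √(1.4² + 2.6²) ≈ 3.0.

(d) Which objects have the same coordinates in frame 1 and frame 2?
the blue cross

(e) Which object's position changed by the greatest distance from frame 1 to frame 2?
the purple cross

(moved 4.4; next 3.8)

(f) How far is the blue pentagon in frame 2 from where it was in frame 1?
3.1

The blue pentagon moved from (11.2, 10.4) to (8.4, 9.0), a distance of √(2.8² + 1.4²) ≈ 3.1.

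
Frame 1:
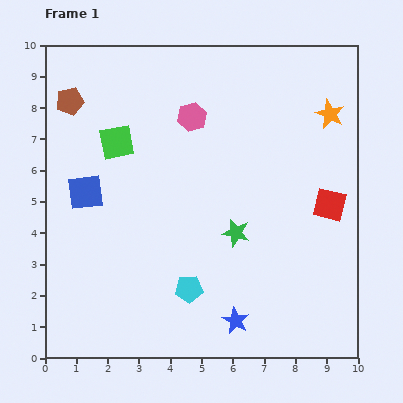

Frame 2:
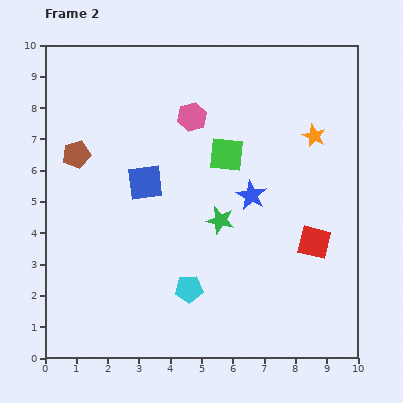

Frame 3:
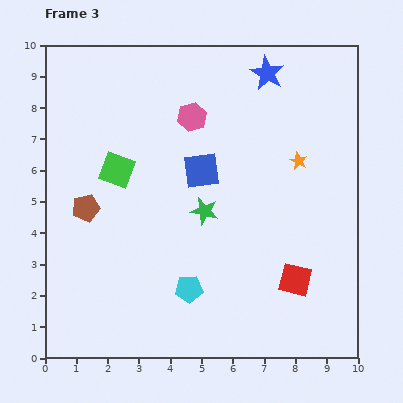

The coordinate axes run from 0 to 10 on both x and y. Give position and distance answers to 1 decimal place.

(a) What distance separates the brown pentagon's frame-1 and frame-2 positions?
1.7

The brown pentagon moved from (0.8, 8.2) to (1.0, 6.5), a distance of √(0.2² + 1.7²) ≈ 1.7.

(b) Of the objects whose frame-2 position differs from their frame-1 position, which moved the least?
the green star

(moved 0.6)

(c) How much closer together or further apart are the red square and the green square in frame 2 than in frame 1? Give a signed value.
-3.1

Distance in frame 1: 7.1. Distance in frame 2: 4.0.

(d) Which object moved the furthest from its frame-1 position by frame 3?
the blue star

(moved 8.0; next 3.8)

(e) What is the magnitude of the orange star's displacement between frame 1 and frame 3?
1.8

The orange star moved from (9.1, 7.8) to (8.1, 6.3), a distance of √(1.0² + 1.5²) ≈ 1.8.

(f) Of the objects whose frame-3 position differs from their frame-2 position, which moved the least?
the green star

(moved 0.6)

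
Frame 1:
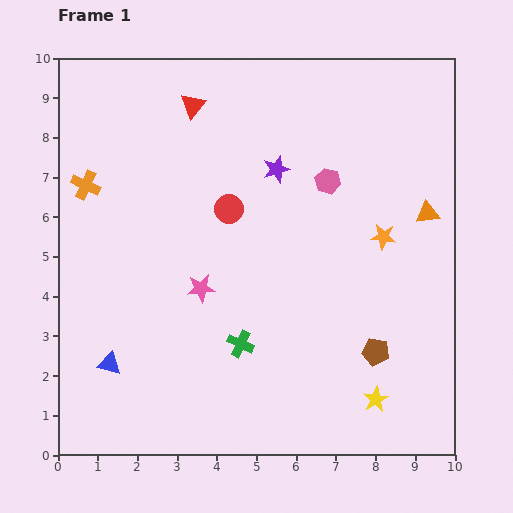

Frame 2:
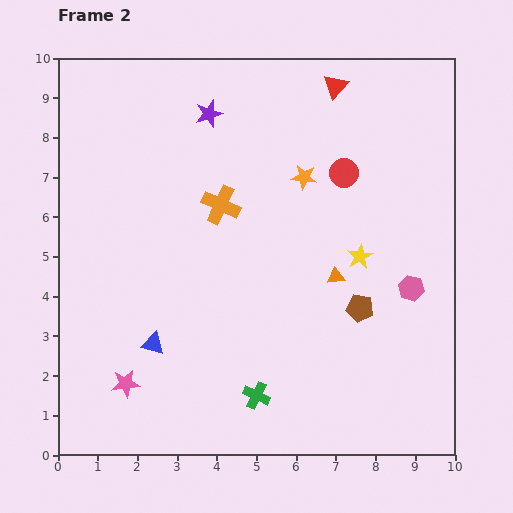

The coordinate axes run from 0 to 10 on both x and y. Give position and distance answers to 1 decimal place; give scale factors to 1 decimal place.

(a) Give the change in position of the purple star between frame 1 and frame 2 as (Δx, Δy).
(-1.7, 1.4)

The purple star was at (5.5, 7.2) in frame 1 and (3.8, 8.6) in frame 2.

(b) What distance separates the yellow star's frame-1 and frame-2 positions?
3.6

The yellow star moved from (8.0, 1.4) to (7.6, 5.0), a distance of √(0.4² + 3.6²) ≈ 3.6.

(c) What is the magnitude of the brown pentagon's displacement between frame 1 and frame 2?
1.2

The brown pentagon moved from (8.0, 2.6) to (7.6, 3.7), a distance of √(0.4² + 1.1²) ≈ 1.2.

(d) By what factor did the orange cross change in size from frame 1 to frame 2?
1.3×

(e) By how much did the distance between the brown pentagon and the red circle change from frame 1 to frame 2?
-1.8

Distance in frame 1: 5.2. Distance in frame 2: 3.4.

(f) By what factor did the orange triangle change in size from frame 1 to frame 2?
0.7×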